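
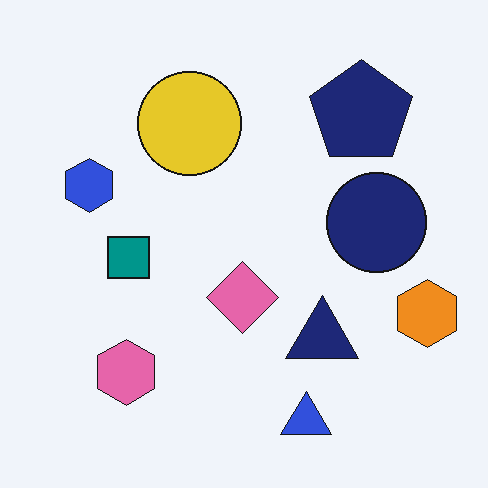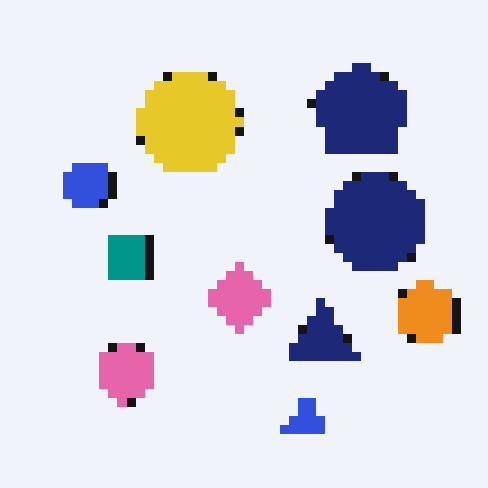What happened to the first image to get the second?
The image was coarsely pixelated.

Shapes are reduced to large square blocks; fine edges and outlines are lost — a downscale-then-upscale (mosaic) effect.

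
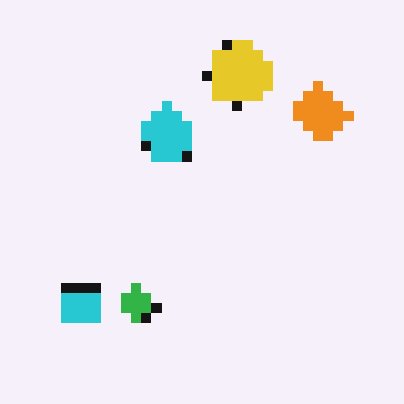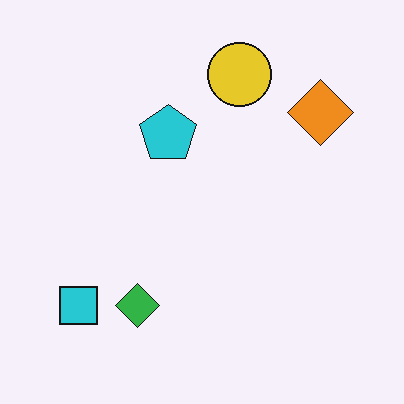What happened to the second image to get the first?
The transformation is: heavily pixelated into large blocks.

Shapes are reduced to large square blocks; fine edges and outlines are lost — a downscale-then-upscale (mosaic) effect.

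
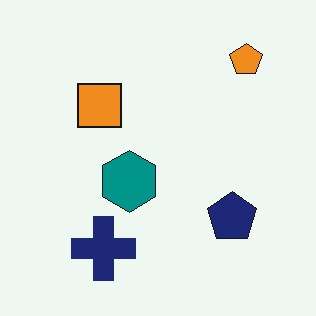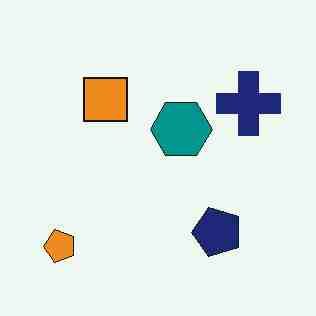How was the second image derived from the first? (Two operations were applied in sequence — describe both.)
The image was transposed (reflected across the top-left ↔ bottom-right diagonal), then degraded with heavy JPEG compression.

Shapes have swapped their row and column positions — what was in the top-right is now in the bottom-left — a diagonal reflection. Blocky 8×8 compression artifacts appear around shape edges and the flat background shows ringing — characteristic JPEG degradation.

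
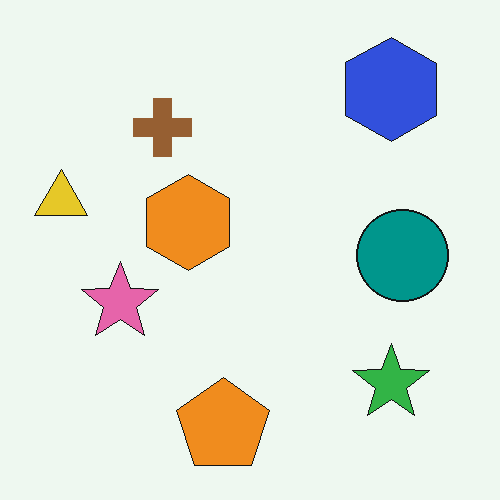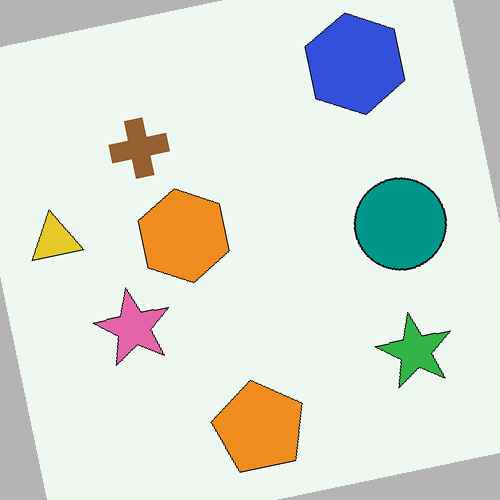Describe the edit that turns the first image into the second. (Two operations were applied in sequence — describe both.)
The second image is the first rotated counter-clockwise by a small amount, then JPEG-compressed with visible artifacts.

Every shape is tilted by the same angle and the image corners show triangular fill wedges — a whole-image rotation by a non-right angle. Blocky 8×8 compression artifacts appear around shape edges and the flat background shows ringing — characteristic JPEG degradation.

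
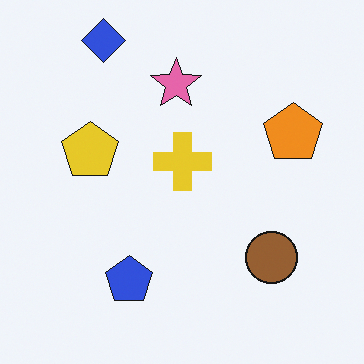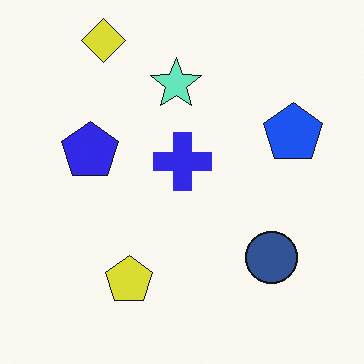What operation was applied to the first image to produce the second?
Hue-shifted by a large amount.

Every shape's color has rotated by the same amount around the hue wheel — a uniform hue shift.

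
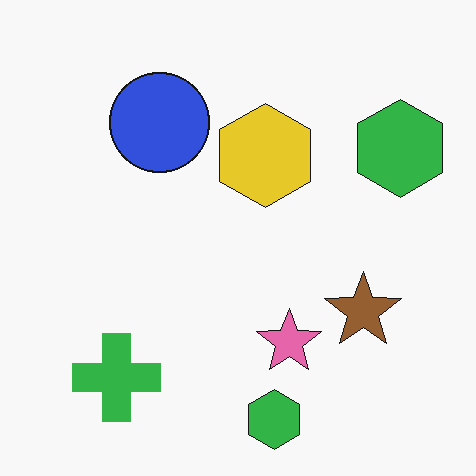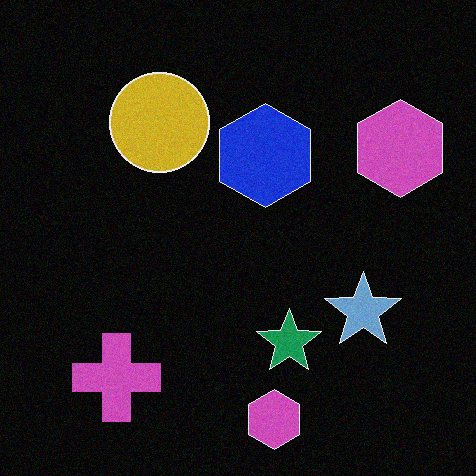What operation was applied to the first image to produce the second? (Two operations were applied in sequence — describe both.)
The second image is the first degraded with subtle gaussian noise, then color-inverted (negative).

Random speckle covers the whole image, including the flat background. The light background has become dark and every shape's color is its complement — a photographic negative.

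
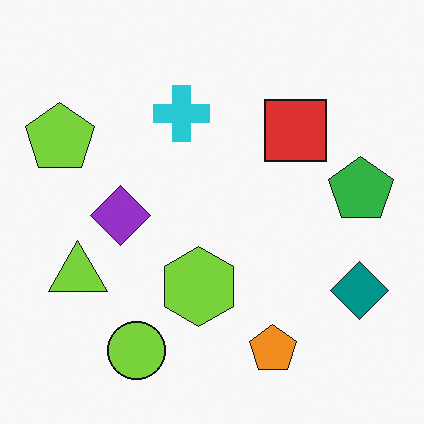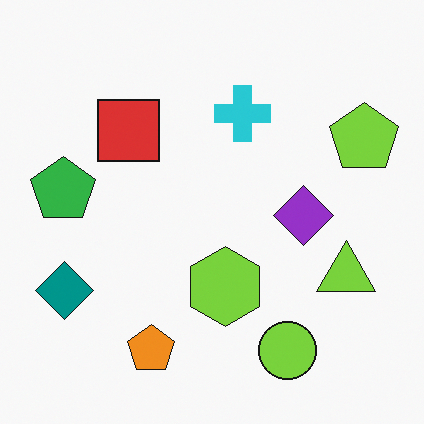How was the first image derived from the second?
This is the original image flipped horizontally (left ↔ right).

The lime pentagon is in the top-right of the second image and the top-left of the first — shapes on opposite sides of the vertical midline have swapped in a mirror flip.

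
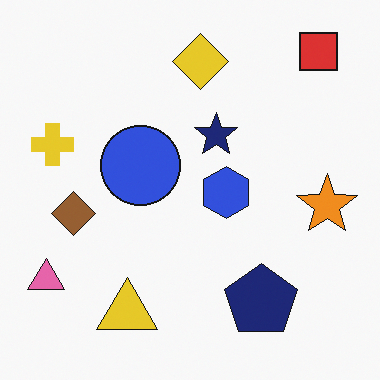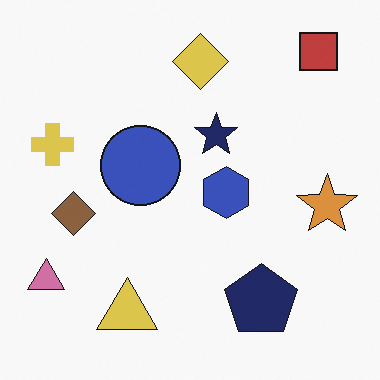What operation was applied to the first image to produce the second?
The second image is the first slightly desaturated.

All colors are more muted and greyish — a global saturation change.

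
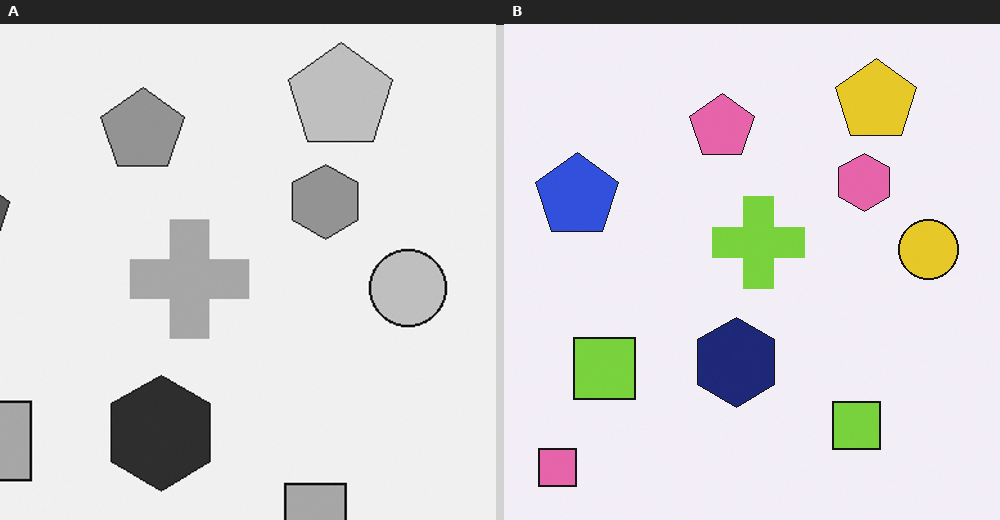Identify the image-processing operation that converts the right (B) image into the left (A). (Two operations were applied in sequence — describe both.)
This is the original image converted to grayscale, then cropped slightly and scaled back up.

All color is removed — every shape is now a shade of grey. The visible shapes are larger and the field of view is narrower; shapes near the original edges may be partly or wholly outside the frame — a crop-and-rescale.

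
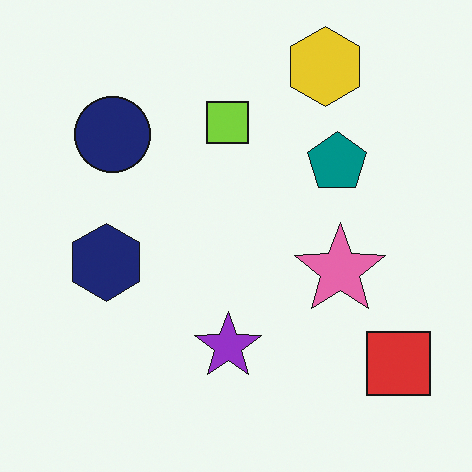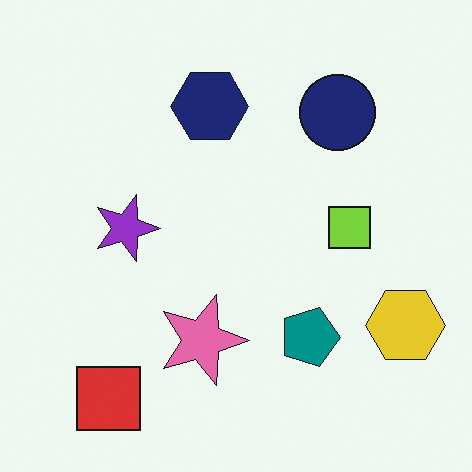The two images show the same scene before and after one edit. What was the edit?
Rotated 90° clockwise.

The red square sits in the bottom-right of the first image and the bottom-left of the second — consistent with a whole-image 90° clockwise rotation.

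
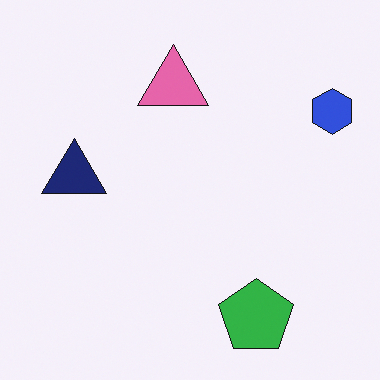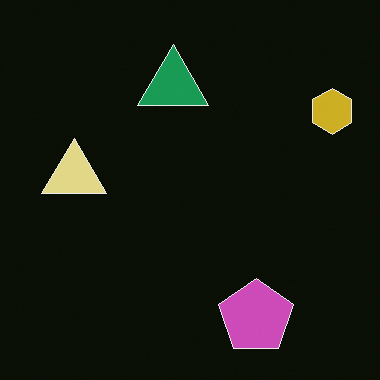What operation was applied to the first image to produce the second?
This is the original image color-inverted (negative).

The light background has become dark and every shape's color is its complement — a photographic negative.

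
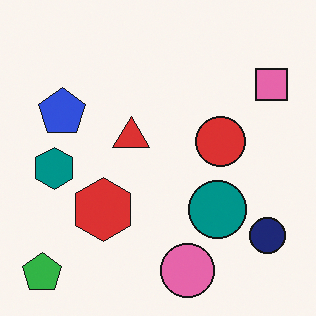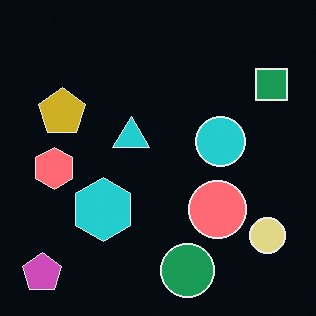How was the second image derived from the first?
This is the original image color-inverted (negative).

The light background has become dark and every shape's color is its complement — a photographic negative.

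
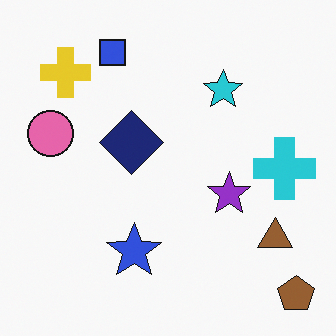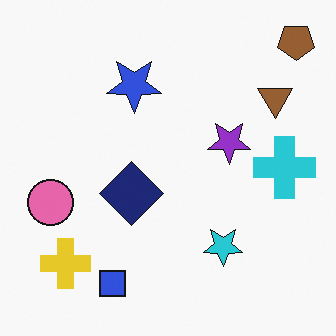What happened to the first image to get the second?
The second image is the first flipped vertically (top ↔ bottom).

The brown pentagon is in the bottom-right of the first image and the top-right of the second — shapes on opposite sides of the horizontal midline have swapped in a mirror flip.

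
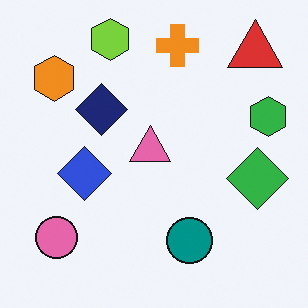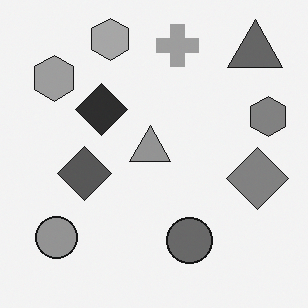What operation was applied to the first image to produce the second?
The second image is the first converted to grayscale.

All color is removed — every shape is now a shade of grey.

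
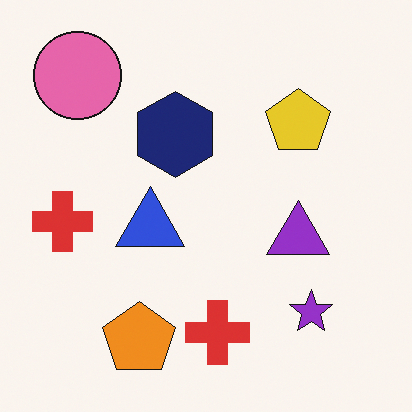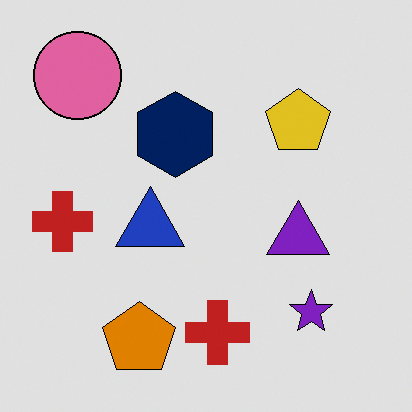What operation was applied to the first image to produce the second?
This is the original image moderately posterized.

Each flat color has snapped to a coarser quantized level — most visibly, the near-white background has dropped to a flat grey.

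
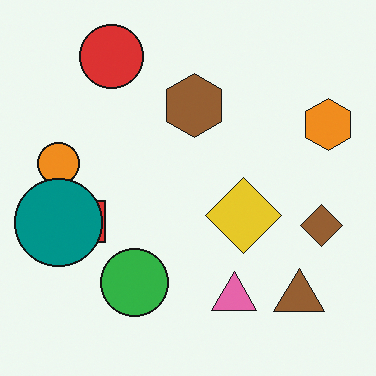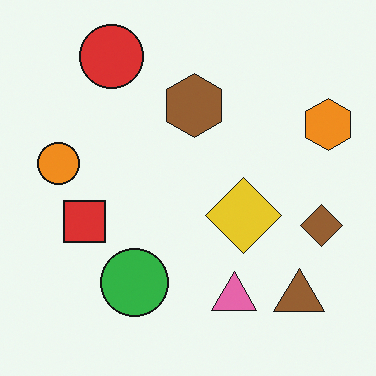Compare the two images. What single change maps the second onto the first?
The first image is the second overlaid with an additional teal circle.

A teal circle appears in the first image that is absent from the second.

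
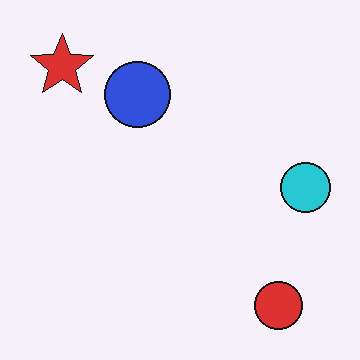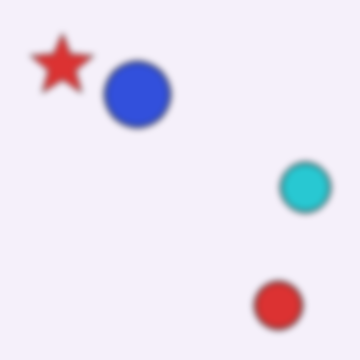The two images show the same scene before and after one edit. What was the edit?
Noticeably gaussian-blurred.

Shape edges and outlines are uniformly softened across the whole image.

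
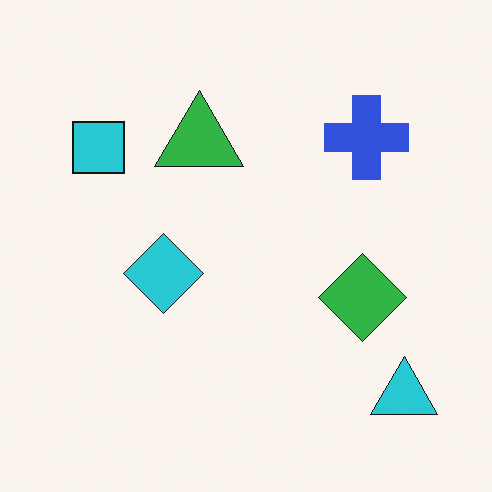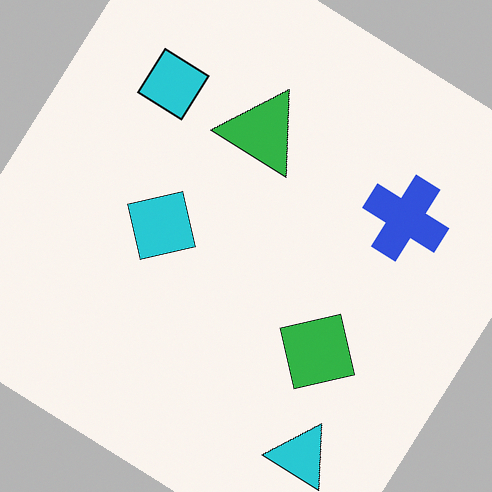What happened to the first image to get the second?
Rotated clockwise by a large amount — several tens of degrees.

Every shape is tilted by the same angle and the image corners show triangular fill wedges — a whole-image rotation by a non-right angle.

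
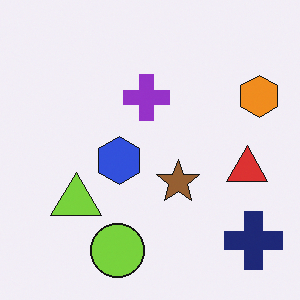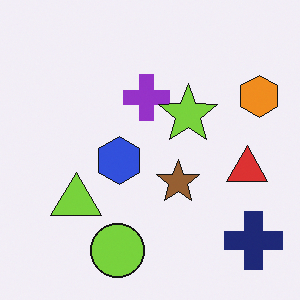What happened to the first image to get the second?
The second image is the first overlaid with an additional lime star.

A lime star appears in the second image that is absent from the first.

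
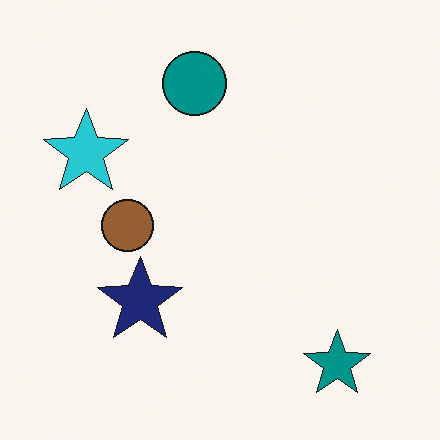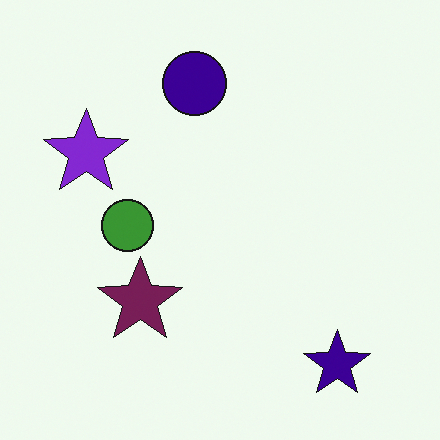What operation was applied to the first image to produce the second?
The transformation is: hue-shifted by a moderate amount.

Every shape's color has rotated by the same amount around the hue wheel — a uniform hue shift.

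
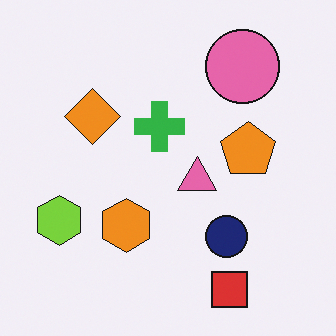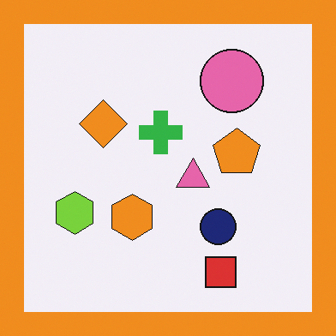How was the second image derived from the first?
This is the original image framed with a orange border.

A solid orange frame runs around the edge of the second image, with the content slightly shrunk inside it.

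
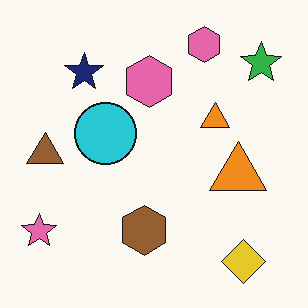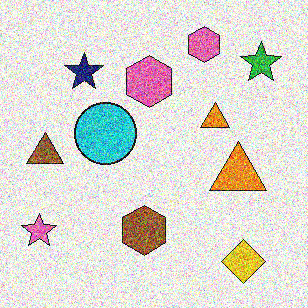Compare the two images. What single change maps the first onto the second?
It was degraded with a thick layer of grain.

Random speckle covers the whole image, including the flat background.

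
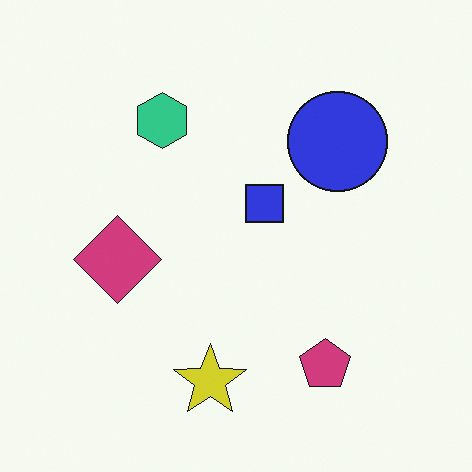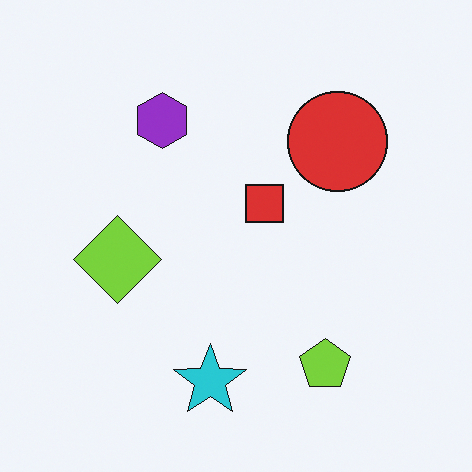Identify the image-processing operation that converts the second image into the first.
The first image is the second hue-shifted by a large amount.

Every shape's color has rotated by the same amount around the hue wheel — a uniform hue shift.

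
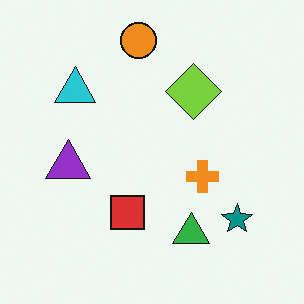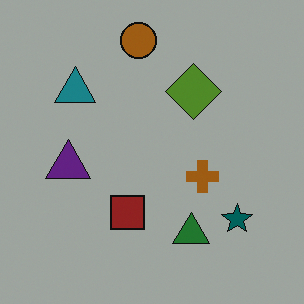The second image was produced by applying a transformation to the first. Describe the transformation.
The image was substantially darkened.

Every pixel — background and shapes alike — is uniformly darkened.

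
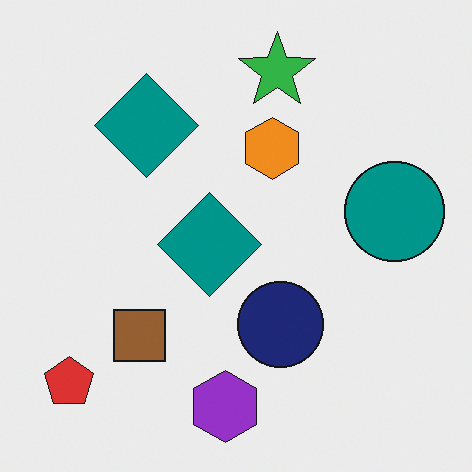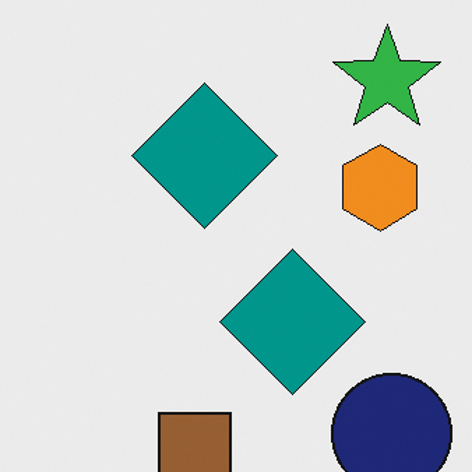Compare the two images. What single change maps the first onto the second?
The transformation is: cropped to a modestly smaller region and rescaled.

The visible shapes are larger and the field of view is narrower; shapes near the original edges may be partly or wholly outside the frame — a crop-and-rescale.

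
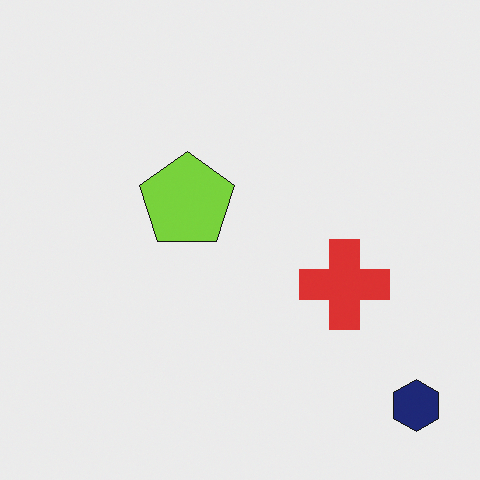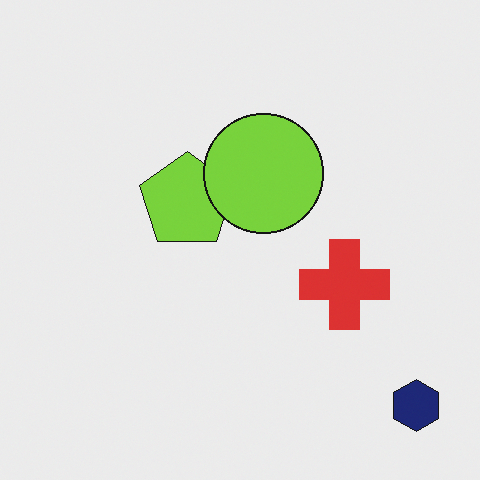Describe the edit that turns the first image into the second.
It was overlaid with an additional lime circle.

A lime circle appears in the second image that is absent from the first.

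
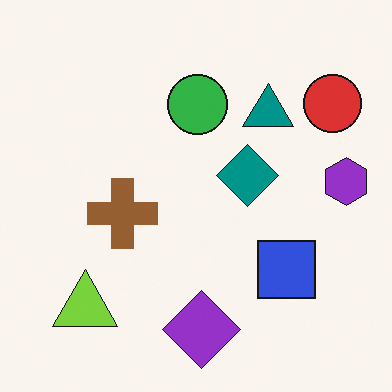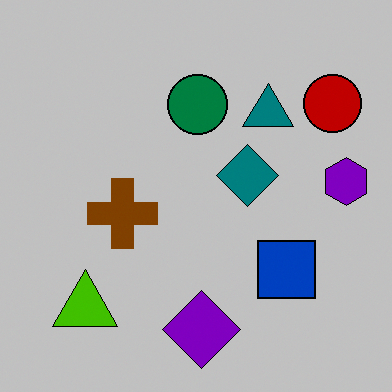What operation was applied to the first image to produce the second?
It was aggressively posterized.

Each flat color has snapped to a coarser quantized level — most visibly, the near-white background has dropped to a flat grey.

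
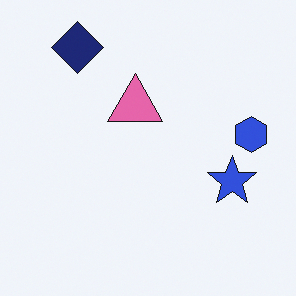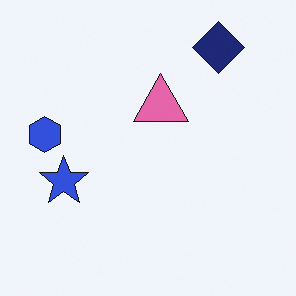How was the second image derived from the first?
The second image is the first flipped horizontally (left ↔ right).

The blue hexagon is in the right of the first image and the left of the second — shapes on opposite sides of the vertical midline have swapped in a mirror flip.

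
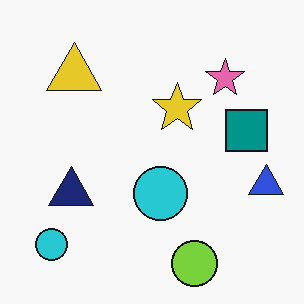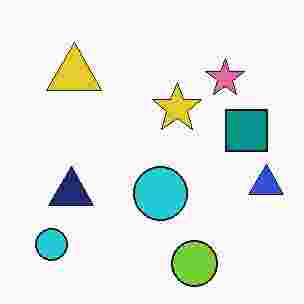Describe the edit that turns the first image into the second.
Degraded with heavy JPEG compression.

Blocky 8×8 compression artifacts appear around shape edges and the flat background shows ringing — characteristic JPEG degradation.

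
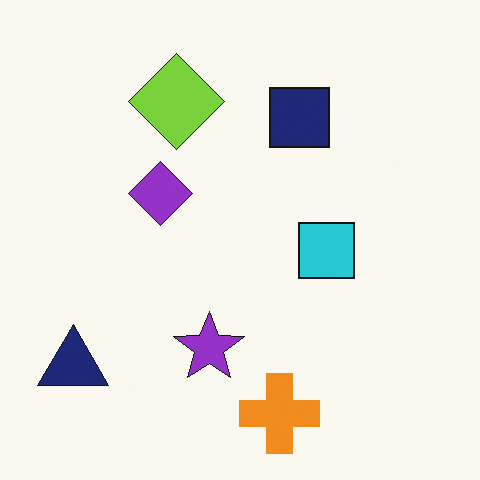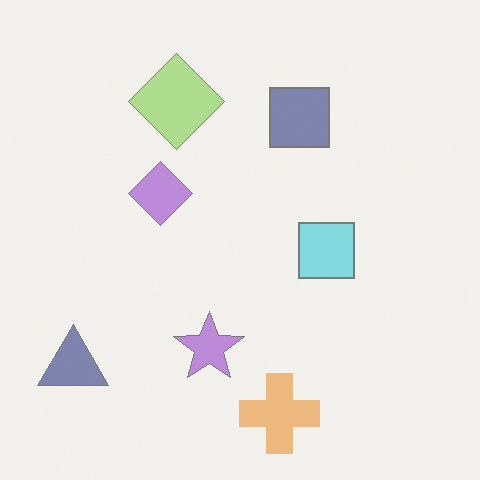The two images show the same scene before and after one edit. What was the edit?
The transformation is: given much lower contrast.

Tones are pushed toward mid-grey across the whole image — a global contrast change.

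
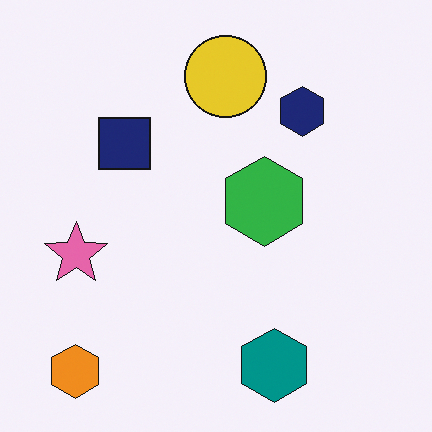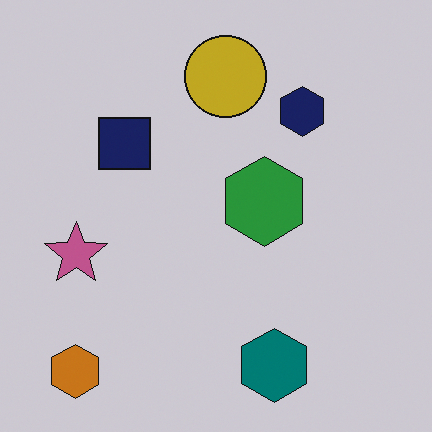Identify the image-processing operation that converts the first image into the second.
This is the original image darkened a little.

Every pixel — background and shapes alike — is uniformly darkened.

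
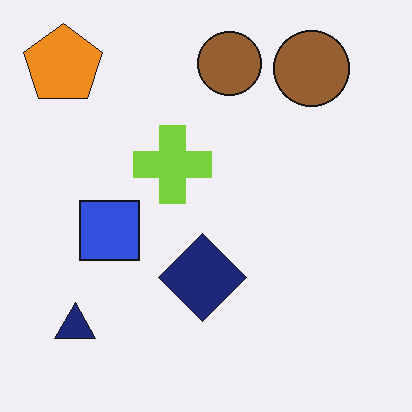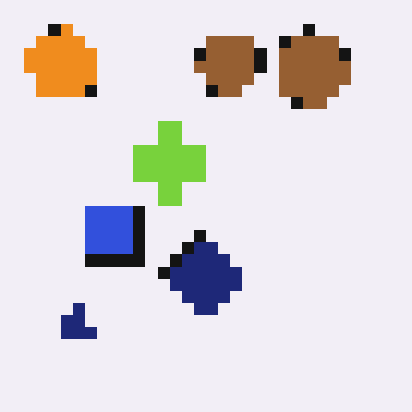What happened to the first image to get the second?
The transformation is: heavily pixelated into large blocks.

Shapes are reduced to large square blocks; fine edges and outlines are lost — a downscale-then-upscale (mosaic) effect.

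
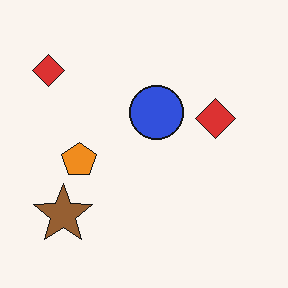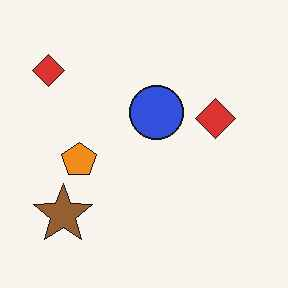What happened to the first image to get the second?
It was JPEG-compressed with visible artifacts.

Blocky 8×8 compression artifacts appear around shape edges and the flat background shows ringing — characteristic JPEG degradation.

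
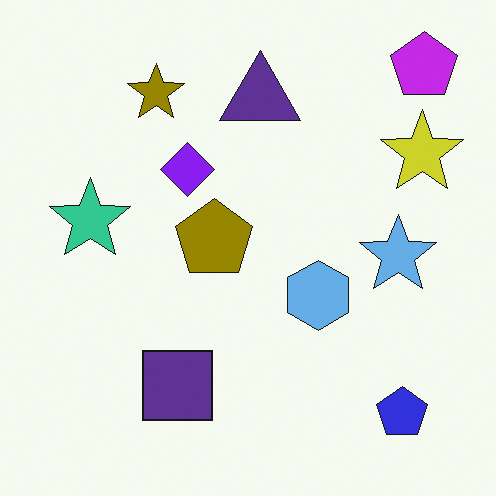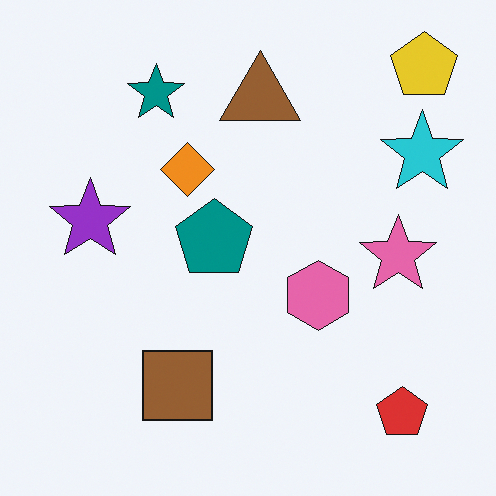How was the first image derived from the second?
It was hue-shifted through roughly half the color wheel.

Every shape's color has rotated by the same amount around the hue wheel — a uniform hue shift.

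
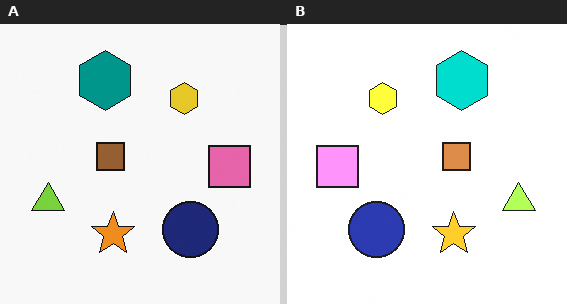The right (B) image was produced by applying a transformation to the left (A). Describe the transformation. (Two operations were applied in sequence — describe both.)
It was substantially brightened, then flipped horizontally (left ↔ right).

Every pixel — background and shapes alike — is uniformly brightened. The lime triangle is in the left of the left (A) image and the right of the right (B) — shapes on opposite sides of the vertical midline have swapped in a mirror flip.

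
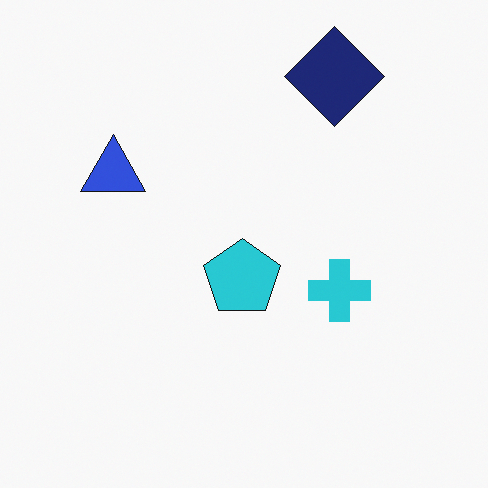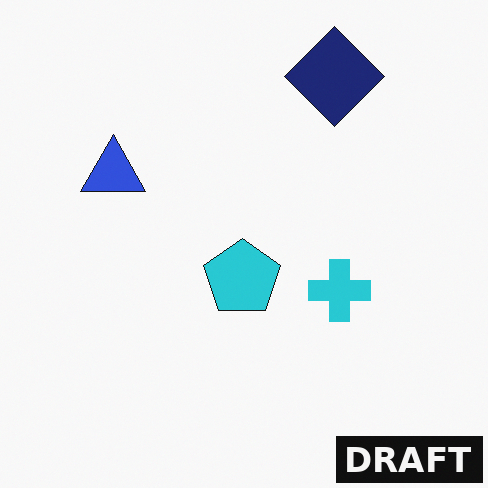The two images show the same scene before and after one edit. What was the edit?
Watermarked with the text "DRAFT" in the lower-right corner.

A dark label reading "DRAFT" appears in the lower-right corner.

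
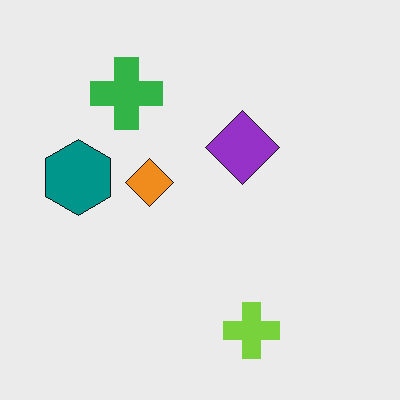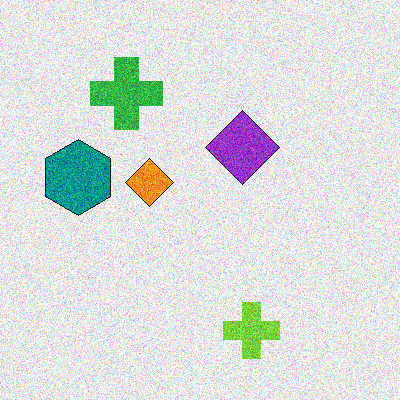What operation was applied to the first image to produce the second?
It was degraded with heavy additive noise.

Random speckle covers the whole image, including the flat background.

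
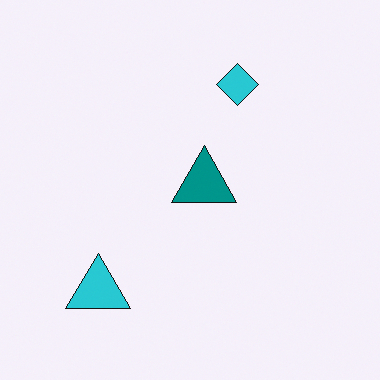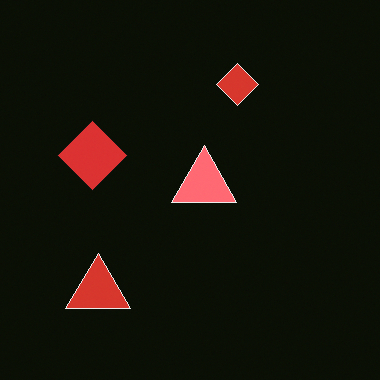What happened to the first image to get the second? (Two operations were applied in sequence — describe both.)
Color-inverted (negative), then overlaid with an additional red diamond.

The light background has become dark and every shape's color is its complement — a photographic negative. A red diamond appears in the second image that is absent from the first.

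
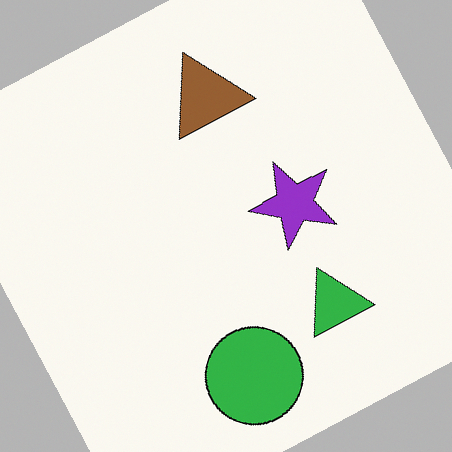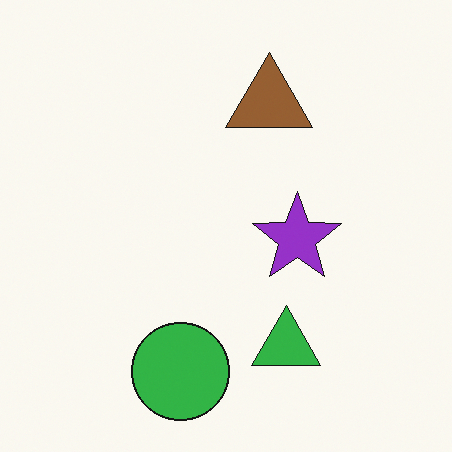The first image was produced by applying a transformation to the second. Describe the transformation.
Rotated counter-clockwise by a moderate amount.

Every shape is tilted by the same angle and the image corners show triangular fill wedges — a whole-image rotation by a non-right angle.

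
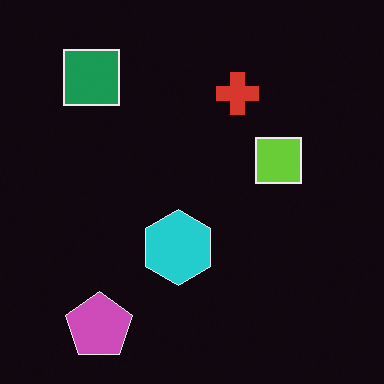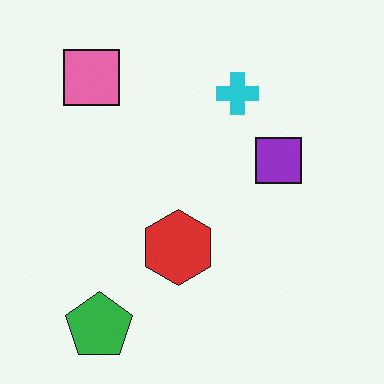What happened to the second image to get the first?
Color-inverted (negative).

The light background has become dark and every shape's color is its complement — a photographic negative.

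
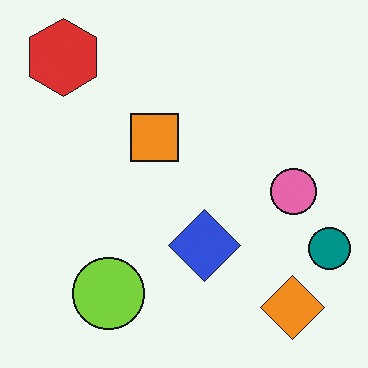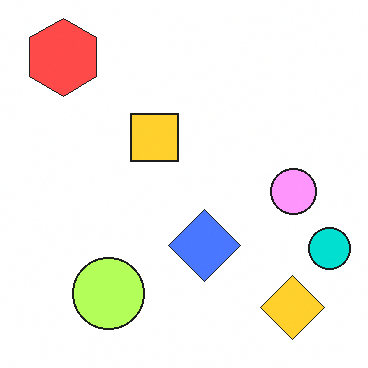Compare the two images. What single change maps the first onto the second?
The second image is the first substantially brightened.

Every pixel — background and shapes alike — is uniformly brightened.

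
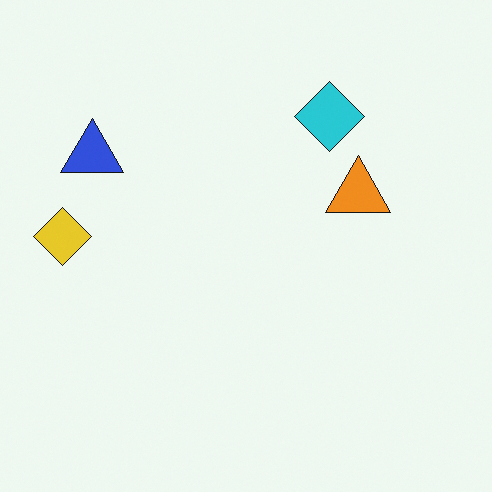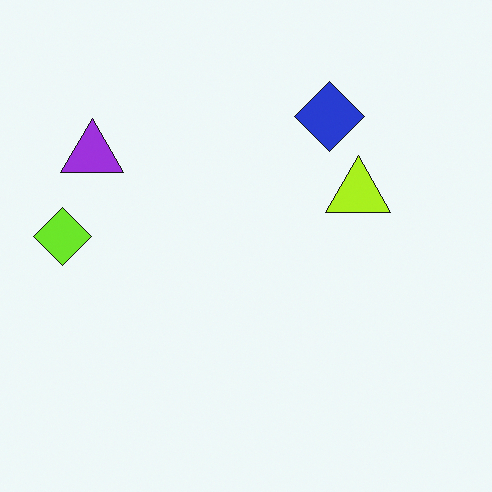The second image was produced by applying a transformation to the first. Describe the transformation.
The second image is the first hue-shifted by a small amount.

Every shape's color has rotated by the same amount around the hue wheel — a uniform hue shift.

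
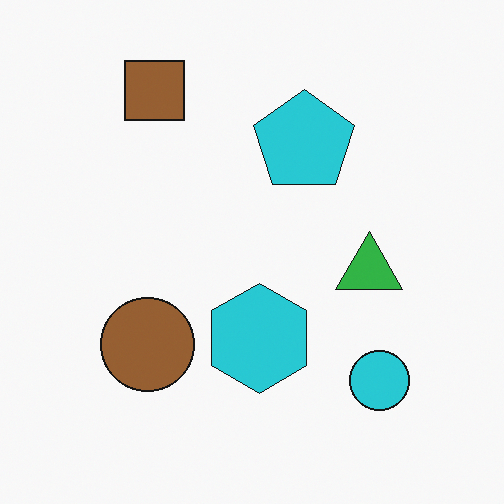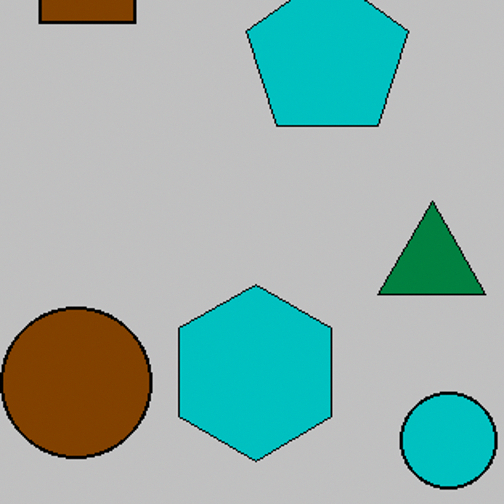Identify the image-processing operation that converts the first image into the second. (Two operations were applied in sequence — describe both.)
The image was heavily posterized to just a handful of flat colors, then cropped to a modestly smaller region and rescaled.

Each flat color has snapped to a coarser quantized level — most visibly, the near-white background has dropped to a flat grey. The visible shapes are larger and the field of view is narrower; shapes near the original edges may be partly or wholly outside the frame — a crop-and-rescale.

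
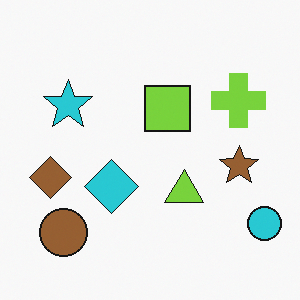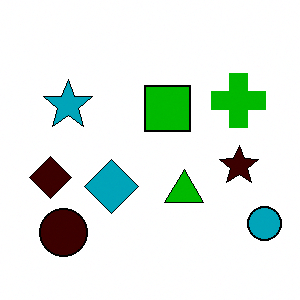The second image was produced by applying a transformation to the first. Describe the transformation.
Boosted in contrast.

Tones are pushed away from mid-grey across the whole image — a global contrast change.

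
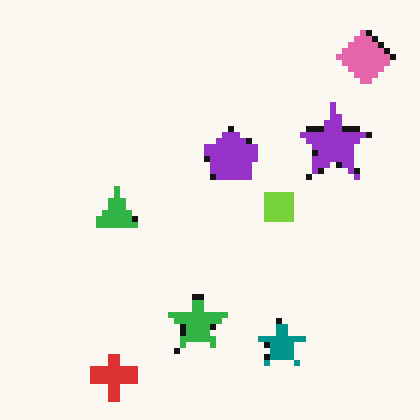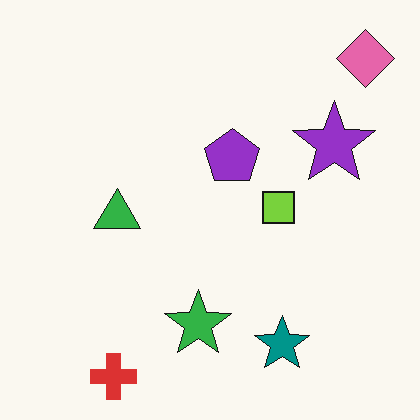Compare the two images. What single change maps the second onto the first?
The first image is the second moderately pixelated.

Shapes are reduced to large square blocks; fine edges and outlines are lost — a downscale-then-upscale (mosaic) effect.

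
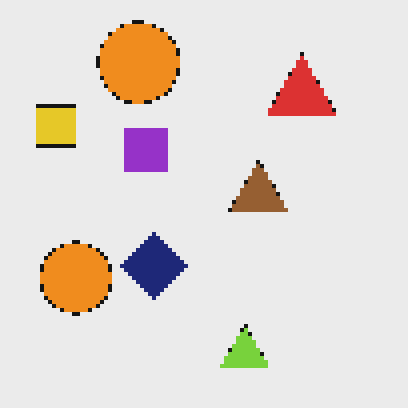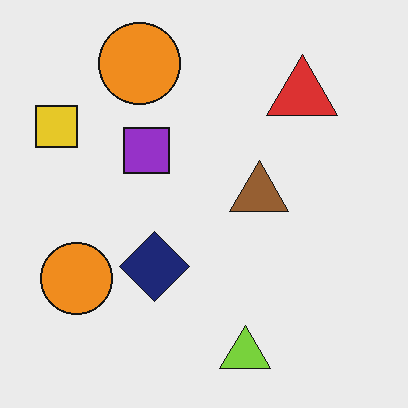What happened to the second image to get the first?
It was mildly pixelated.

Shapes are reduced to large square blocks; fine edges and outlines are lost — a downscale-then-upscale (mosaic) effect.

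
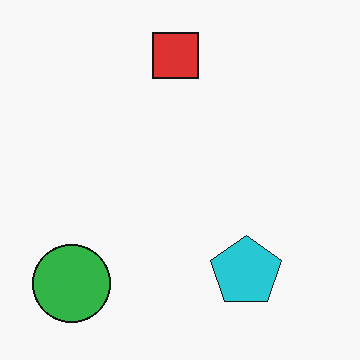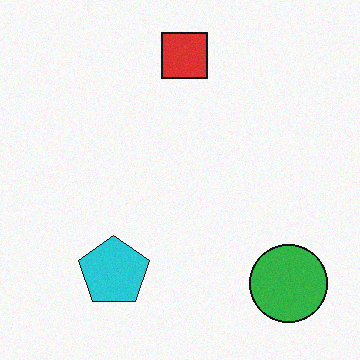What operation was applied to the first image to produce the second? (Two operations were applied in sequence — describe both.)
This is the original image flipped horizontally (left ↔ right), then degraded with subtle gaussian noise.

The green circle is in the bottom-left of the first image and the bottom-right of the second — shapes on opposite sides of the vertical midline have swapped in a mirror flip. Random speckle covers the whole image, including the flat background.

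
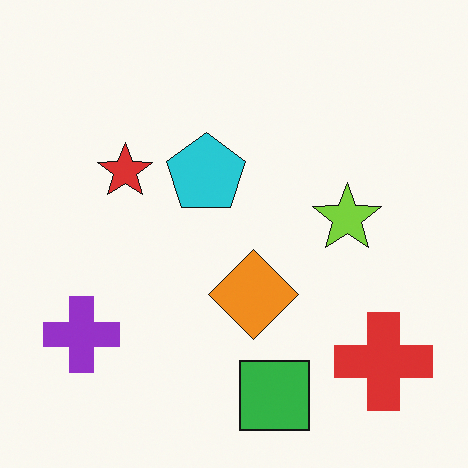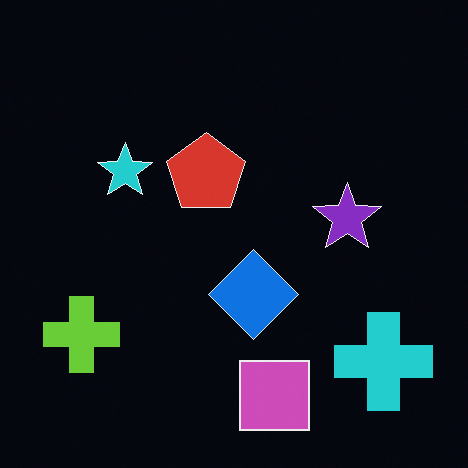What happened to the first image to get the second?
The image was color-inverted (negative).

The light background has become dark and every shape's color is its complement — a photographic negative.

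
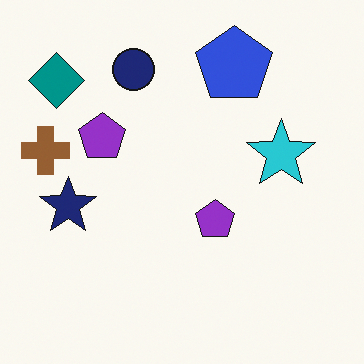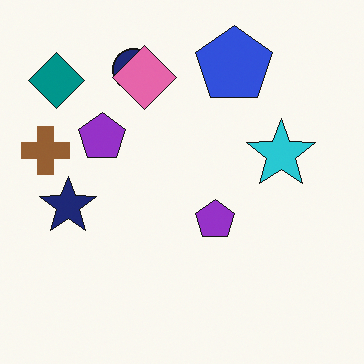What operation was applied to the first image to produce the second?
The second image is the first overlaid with an additional pink diamond.

A pink diamond appears in the second image that is absent from the first.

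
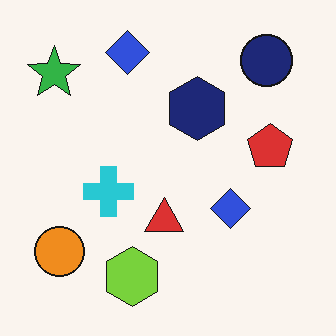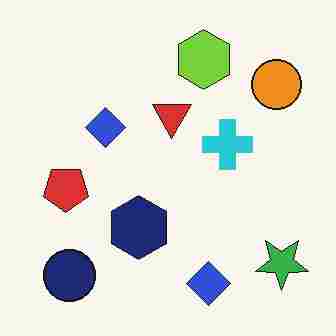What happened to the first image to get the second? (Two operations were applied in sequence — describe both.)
The image was degraded with heavy JPEG compression, then rotated 180°.

Blocky 8×8 compression artifacts appear around shape edges and the flat background shows ringing — characteristic JPEG degradation. The green star sits in the top-left of the first image and the bottom-right of the second — consistent with a whole-image 180° rotation.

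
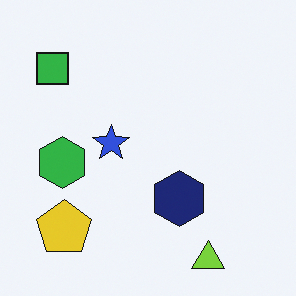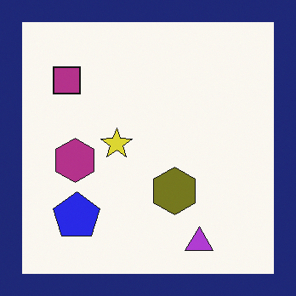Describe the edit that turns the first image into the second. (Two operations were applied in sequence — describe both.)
The image was hue-shifted by a large amount, then framed with a navy border.

Every shape's color has rotated by the same amount around the hue wheel — a uniform hue shift. A solid navy frame runs around the edge of the second image, with the content slightly shrunk inside it.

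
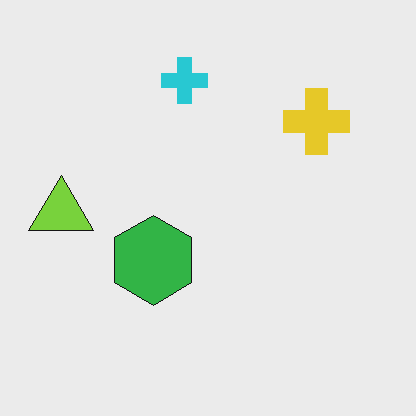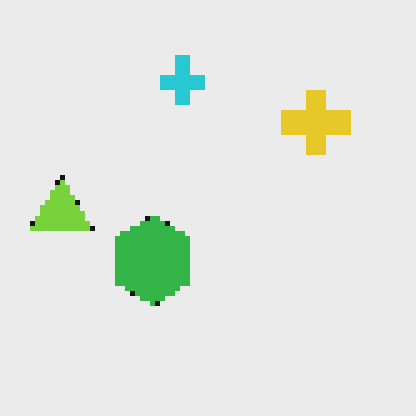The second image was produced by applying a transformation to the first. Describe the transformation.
The second image is the first mildly pixelated.

Shapes are reduced to large square blocks; fine edges and outlines are lost — a downscale-then-upscale (mosaic) effect.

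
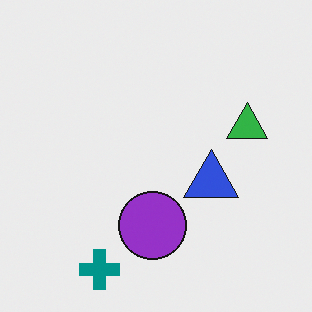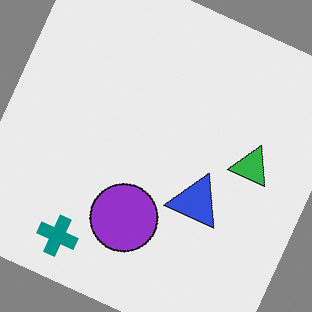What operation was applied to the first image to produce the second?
It was rotated clockwise by a clearly visible amount.

Every shape is tilted by the same angle and the image corners show triangular fill wedges — a whole-image rotation by a non-right angle.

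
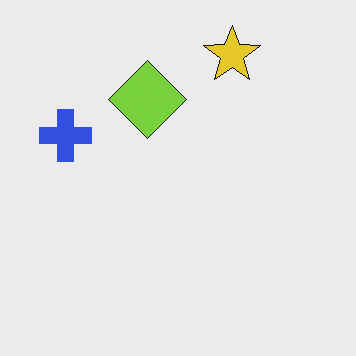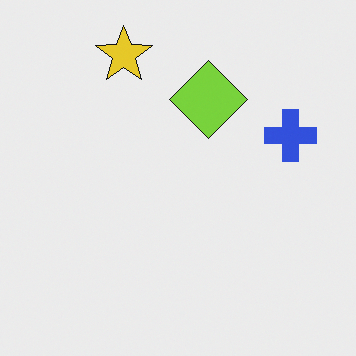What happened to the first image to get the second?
It was flipped horizontally (left ↔ right).

The blue cross is in the left of the first image and the right of the second — shapes on opposite sides of the vertical midline have swapped in a mirror flip.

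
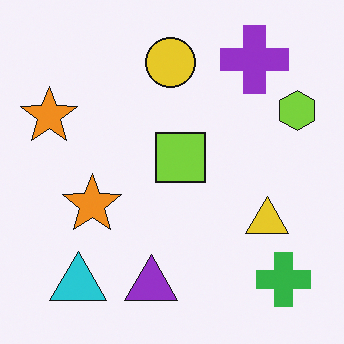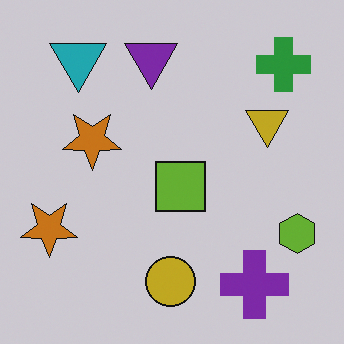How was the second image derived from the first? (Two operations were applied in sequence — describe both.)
Flipped vertically (top ↔ bottom), then slightly darkened.

The purple cross is in the top-right of the first image and the bottom-right of the second — shapes on opposite sides of the horizontal midline have swapped in a mirror flip. Every pixel — background and shapes alike — is uniformly darkened.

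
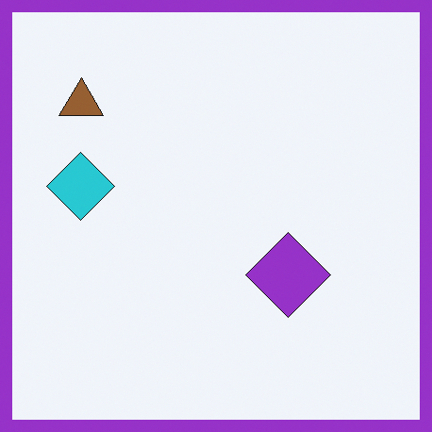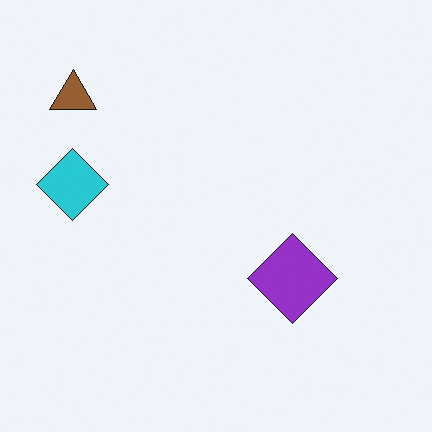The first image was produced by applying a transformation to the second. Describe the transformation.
The transformation is: framed with a purple border.

A solid purple frame runs around the edge of the first image, with the content slightly shrunk inside it.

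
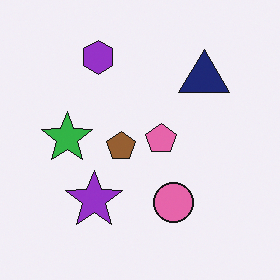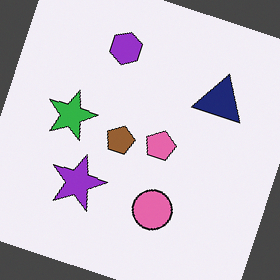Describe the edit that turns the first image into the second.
Rotated clockwise by a moderate amount.

Every shape is tilted by the same angle and the image corners show triangular fill wedges — a whole-image rotation by a non-right angle.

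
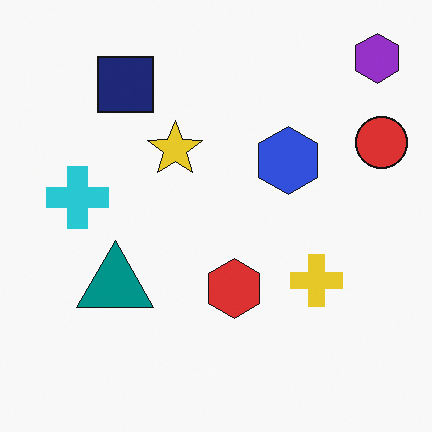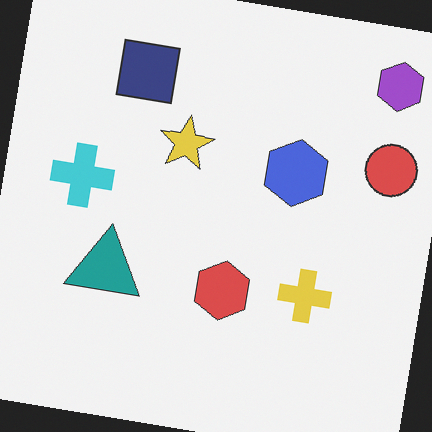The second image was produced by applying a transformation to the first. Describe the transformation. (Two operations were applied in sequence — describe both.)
The image was rotated clockwise by a few degrees, then given slightly reduced contrast.

Every shape is tilted by the same angle and the image corners show triangular fill wedges — a whole-image rotation by a non-right angle. Tones are pushed toward mid-grey across the whole image — a global contrast change.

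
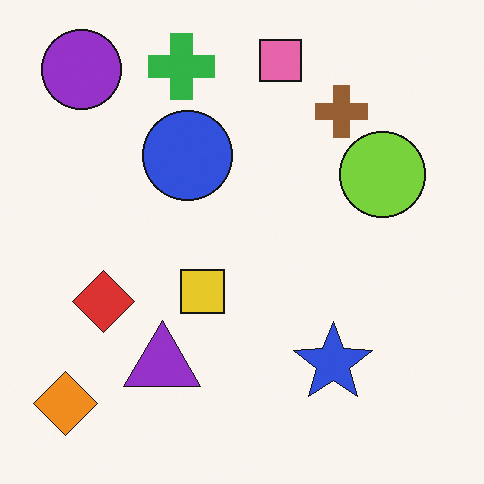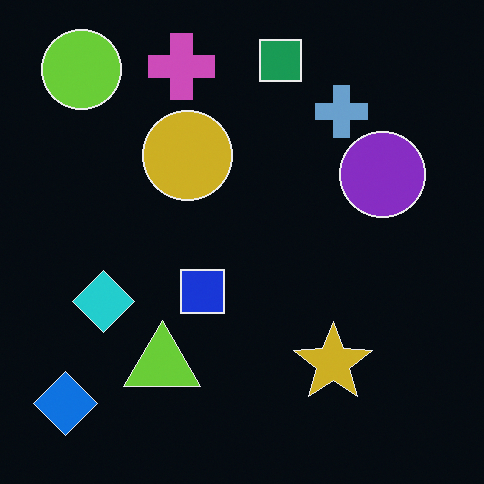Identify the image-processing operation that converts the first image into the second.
Color-inverted (negative).

The light background has become dark and every shape's color is its complement — a photographic negative.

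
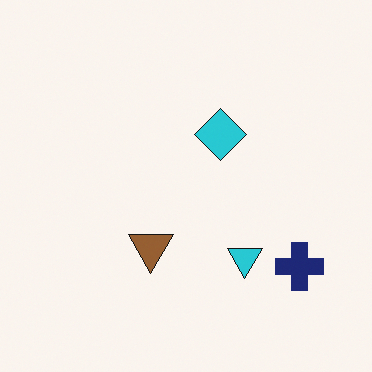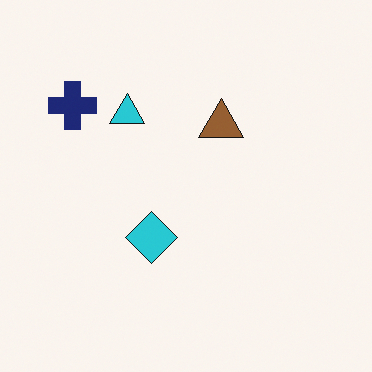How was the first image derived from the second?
Rotated 180°.

The navy cross sits in the top-left of the second image and the bottom-right of the first — consistent with a whole-image 180° rotation.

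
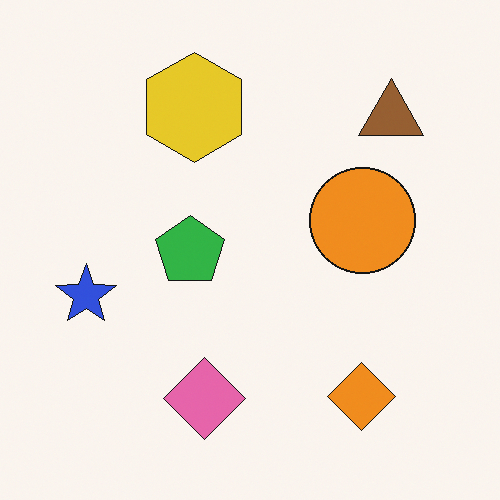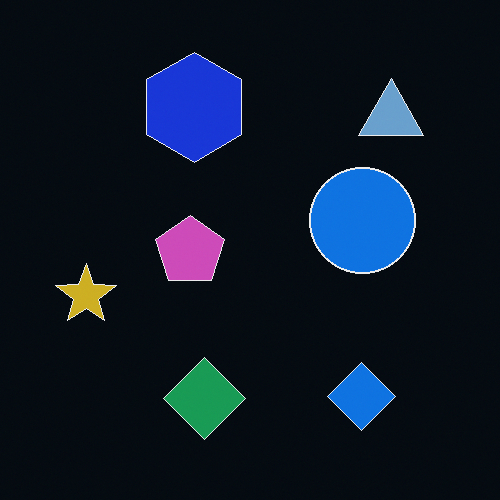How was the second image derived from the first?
The second image is the first color-inverted (negative).

The light background has become dark and every shape's color is its complement — a photographic negative.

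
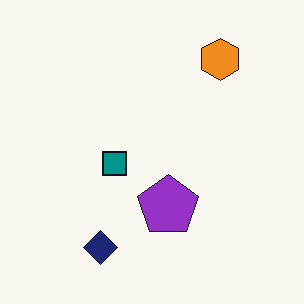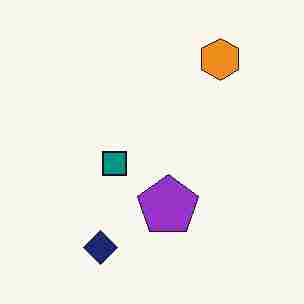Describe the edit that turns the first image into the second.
The image was degraded with heavy JPEG compression.

Blocky 8×8 compression artifacts appear around shape edges and the flat background shows ringing — characteristic JPEG degradation.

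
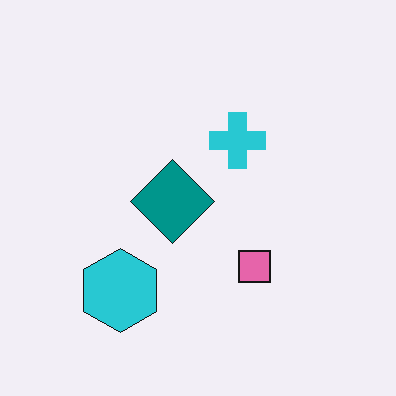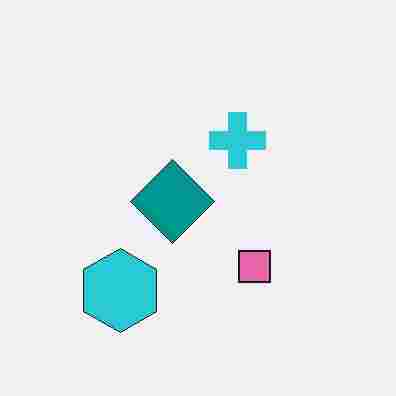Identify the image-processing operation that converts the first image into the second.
The second image is the first degraded with heavy JPEG compression.

Blocky 8×8 compression artifacts appear around shape edges and the flat background shows ringing — characteristic JPEG degradation.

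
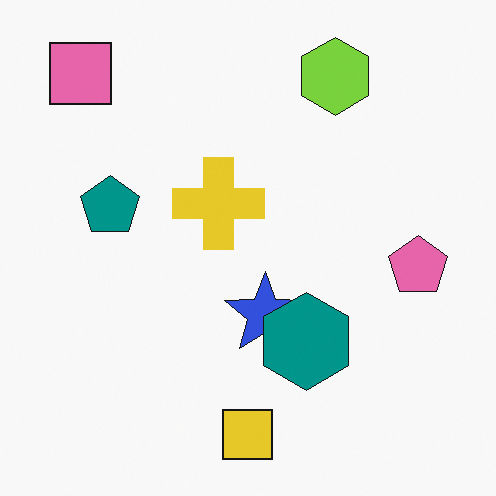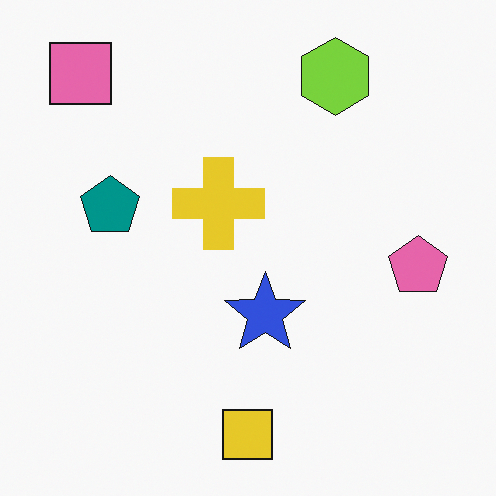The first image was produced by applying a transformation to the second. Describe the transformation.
The first image is the second overlaid with an additional teal hexagon.

A teal hexagon appears in the first image that is absent from the second.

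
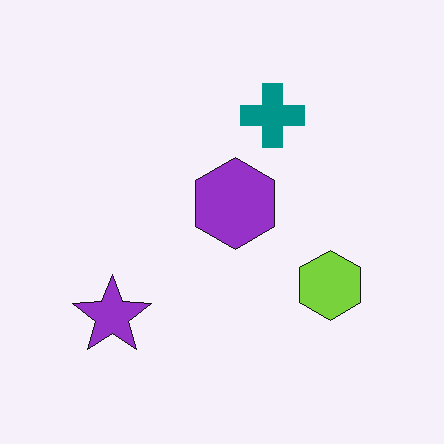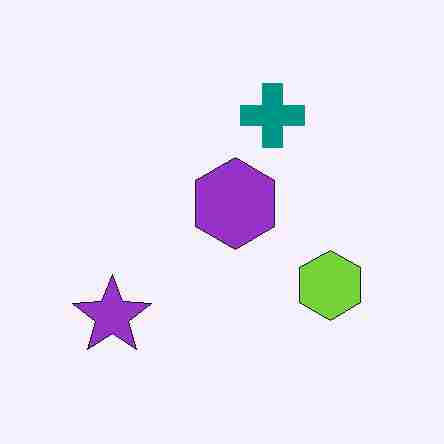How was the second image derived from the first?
The image was degraded with heavy JPEG compression.

Blocky 8×8 compression artifacts appear around shape edges and the flat background shows ringing — characteristic JPEG degradation.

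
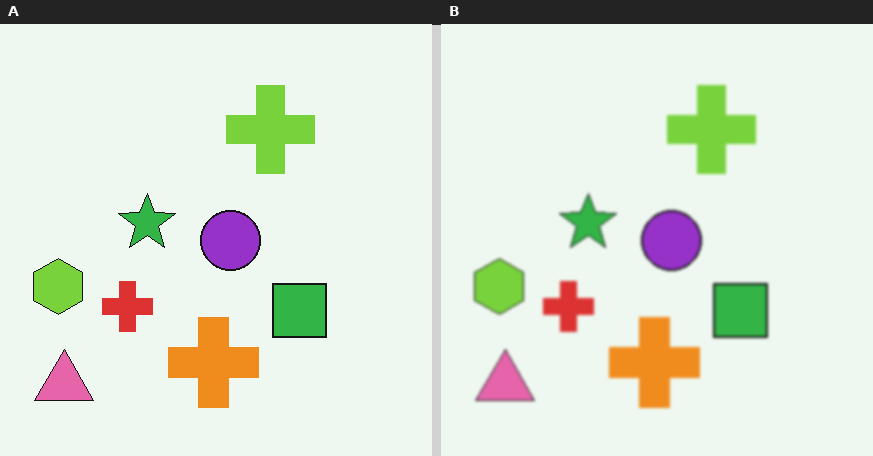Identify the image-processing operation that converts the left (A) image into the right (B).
It was lightly blurred.

Shape edges and outlines are uniformly softened across the whole image.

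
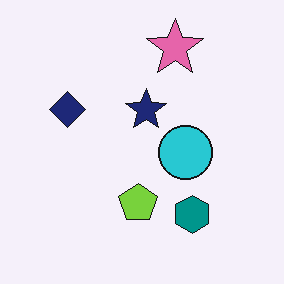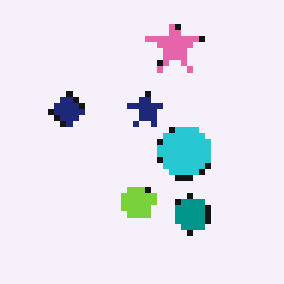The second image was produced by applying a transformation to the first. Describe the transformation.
Moderately pixelated.

Shapes are reduced to large square blocks; fine edges and outlines are lost — a downscale-then-upscale (mosaic) effect.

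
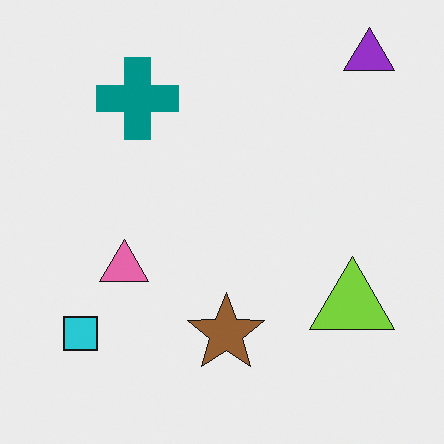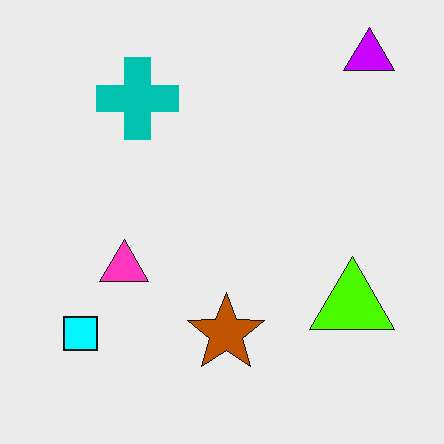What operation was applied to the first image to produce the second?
The second image is the first made much more vivid (saturation change).

All colors are more vivid — a global saturation change.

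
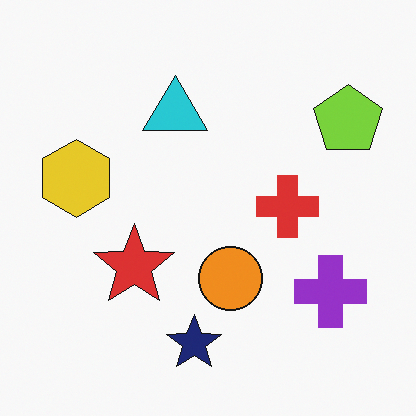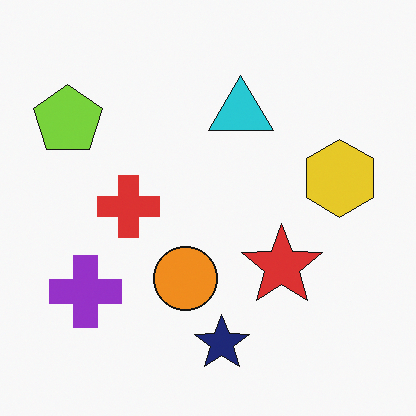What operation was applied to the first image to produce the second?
The transformation is: flipped horizontally (left ↔ right).

The lime pentagon is in the top-right of the first image and the top-left of the second — shapes on opposite sides of the vertical midline have swapped in a mirror flip.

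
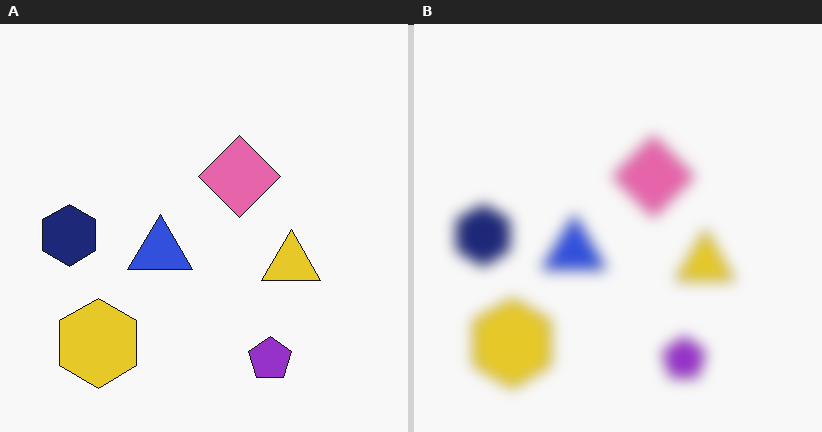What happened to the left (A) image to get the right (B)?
It was heavily blurred.

Shape edges and outlines are uniformly softened across the whole image.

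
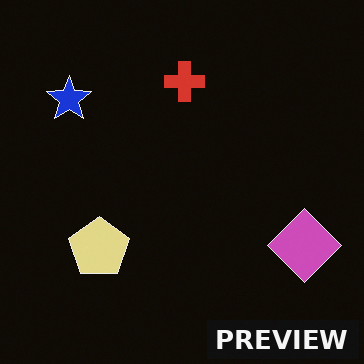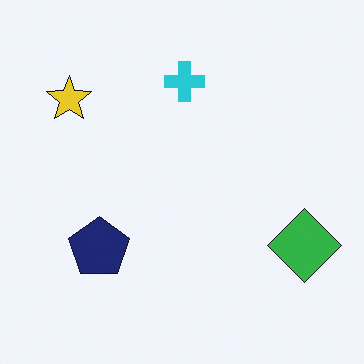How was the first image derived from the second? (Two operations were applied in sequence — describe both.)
Color-inverted (negative), then watermarked with the text "PREVIEW" in the lower-right corner.

The light background has become dark and every shape's color is its complement — a photographic negative. A dark label reading "PREVIEW" appears in the lower-right corner.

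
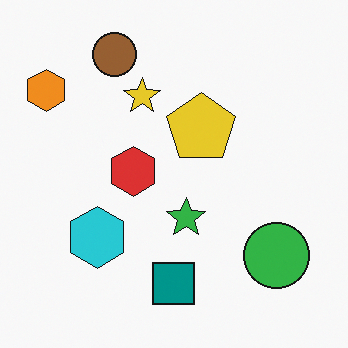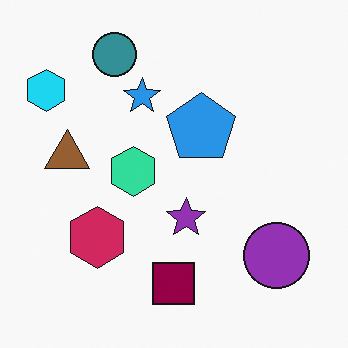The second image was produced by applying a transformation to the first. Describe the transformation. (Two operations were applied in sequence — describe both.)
It was hue-shifted through roughly half the color wheel, then overlaid with an additional brown triangle.

Every shape's color has rotated by the same amount around the hue wheel — a uniform hue shift. A brown triangle appears in the second image that is absent from the first.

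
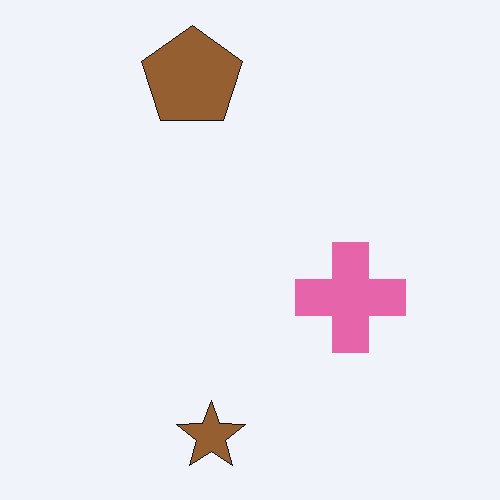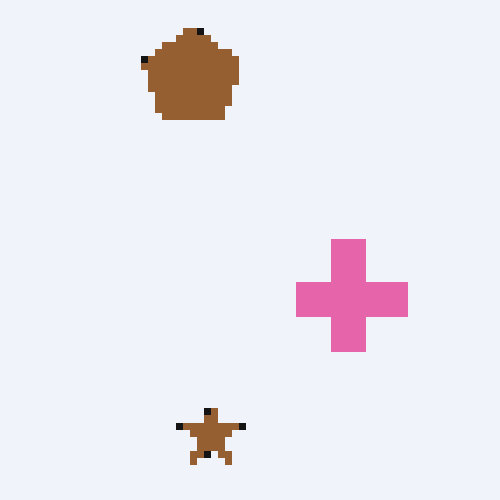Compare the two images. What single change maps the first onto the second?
It was pixelated into visible square blocks.

Shapes are reduced to large square blocks; fine edges and outlines are lost — a downscale-then-upscale (mosaic) effect.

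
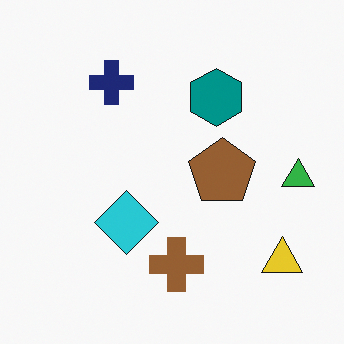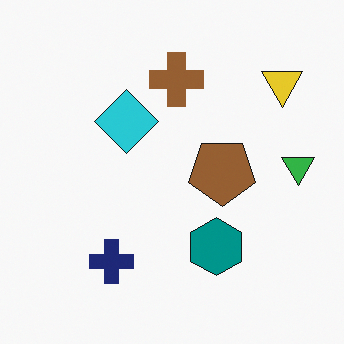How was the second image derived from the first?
This is the original image flipped vertically (top ↔ bottom).

The brown cross is in the bottom of the first image and the top of the second — shapes on opposite sides of the horizontal midline have swapped in a mirror flip.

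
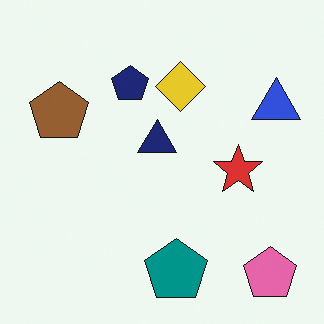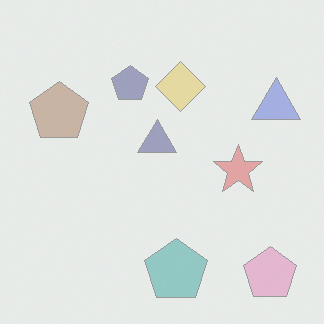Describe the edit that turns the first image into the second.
Washed out (contrast reduced).

Tones are pushed toward mid-grey across the whole image — a global contrast change.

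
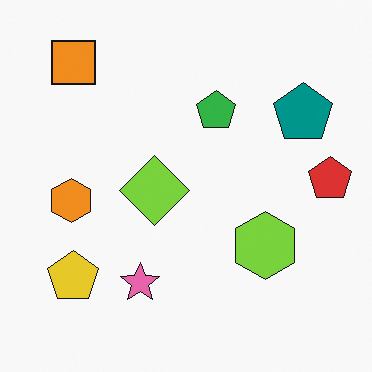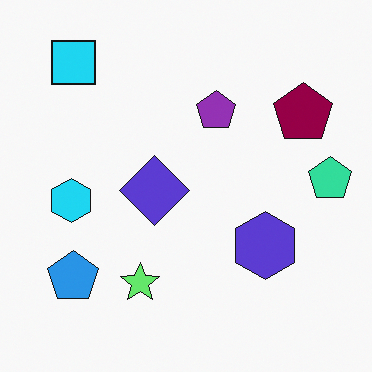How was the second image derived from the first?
The transformation is: hue-shifted by a large amount.

Every shape's color has rotated by the same amount around the hue wheel — a uniform hue shift.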